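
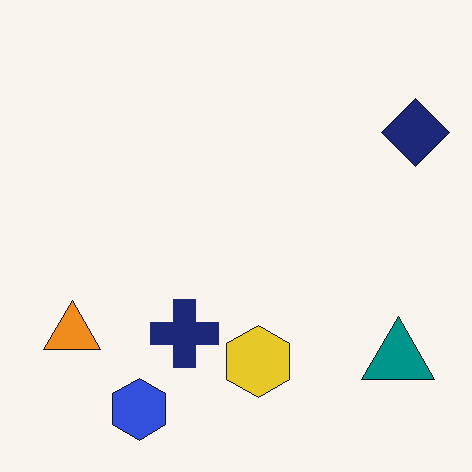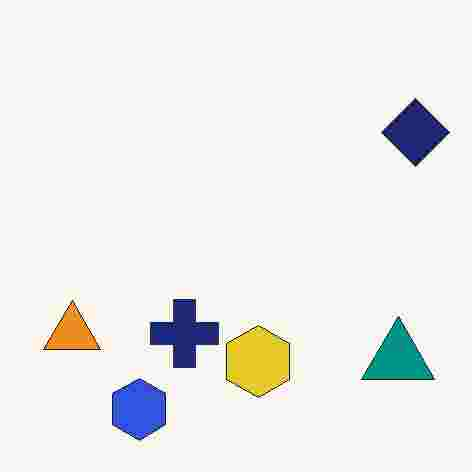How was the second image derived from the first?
This is the original image heavily JPEG-compressed with obvious blocking artifacts.

Blocky 8×8 compression artifacts appear around shape edges and the flat background shows ringing — characteristic JPEG degradation.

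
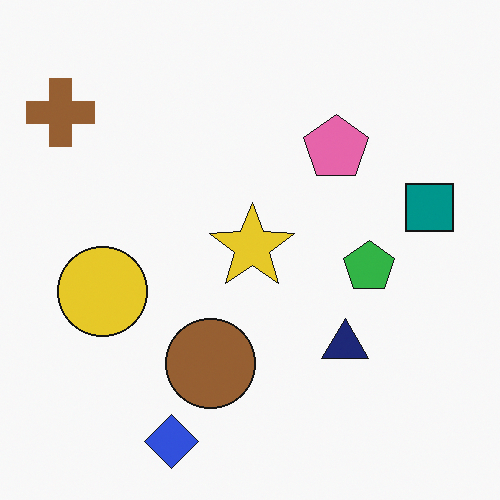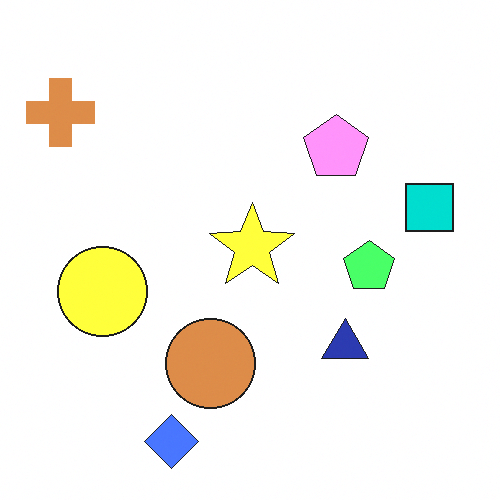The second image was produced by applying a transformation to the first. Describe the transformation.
The second image is the first substantially brightened.

Every pixel — background and shapes alike — is uniformly brightened.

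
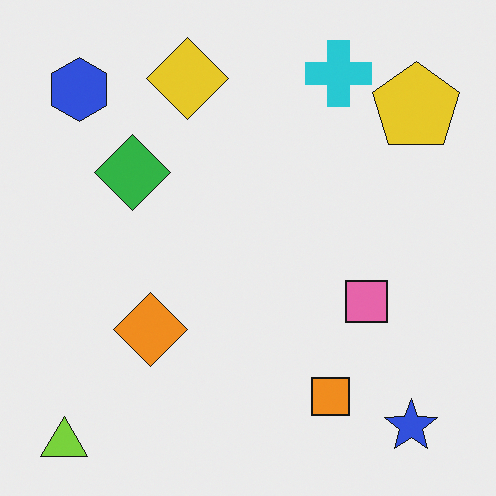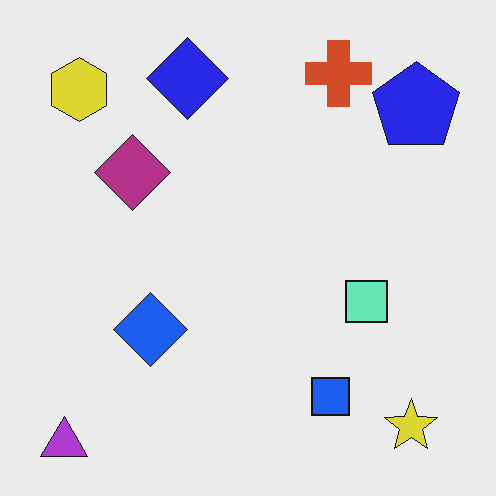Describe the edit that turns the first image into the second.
The transformation is: hue-shifted through roughly half the color wheel.

Every shape's color has rotated by the same amount around the hue wheel — a uniform hue shift.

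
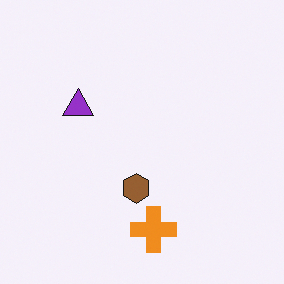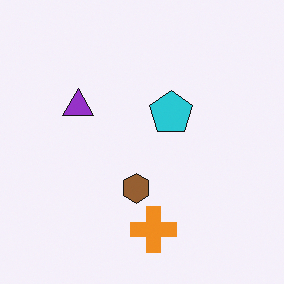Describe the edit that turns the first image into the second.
The image was overlaid with an additional cyan pentagon.

A cyan pentagon appears in the second image that is absent from the first.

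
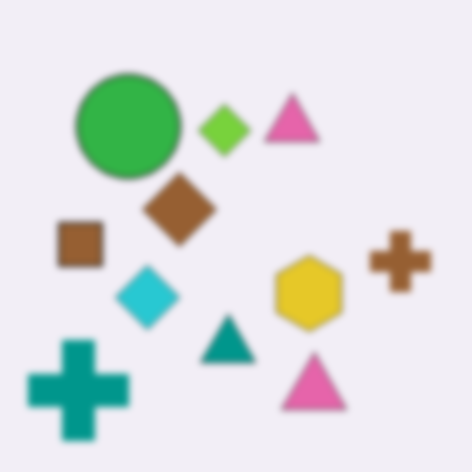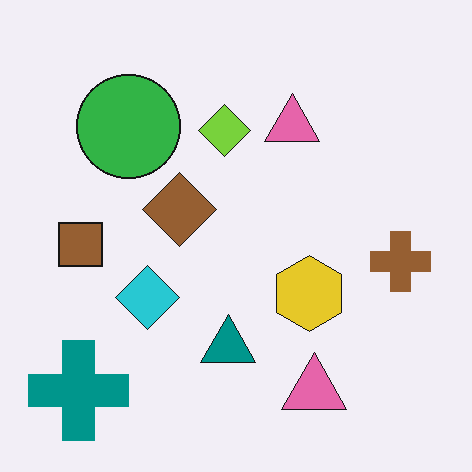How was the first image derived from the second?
The first image is the second moderately blurred.

Shape edges and outlines are uniformly softened across the whole image.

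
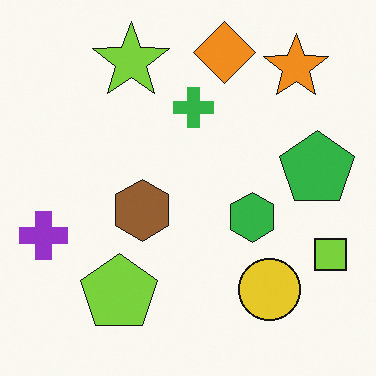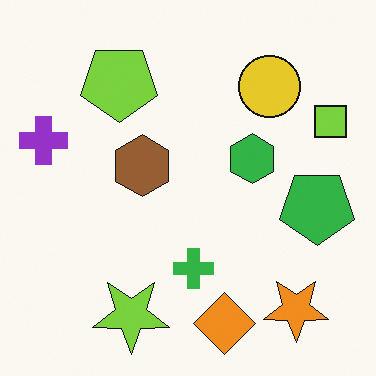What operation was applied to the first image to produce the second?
This is the original image flipped vertically (top ↔ bottom).

The orange diamond is in the top of the first image and the bottom of the second — shapes on opposite sides of the horizontal midline have swapped in a mirror flip.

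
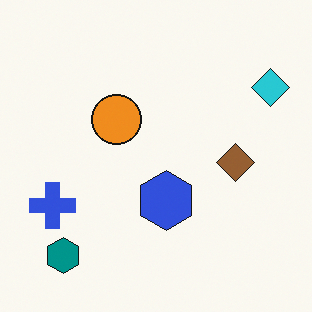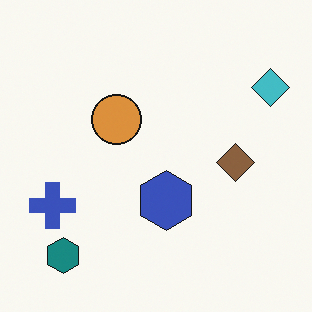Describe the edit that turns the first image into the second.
Slightly desaturated.

All colors are more muted and greyish — a global saturation change.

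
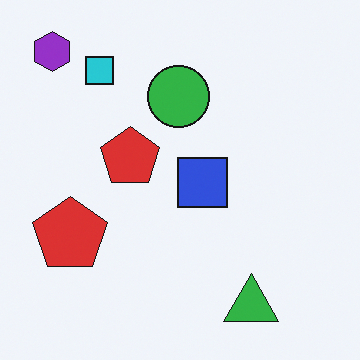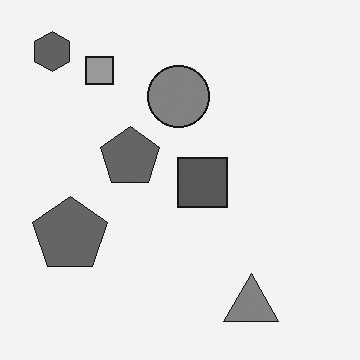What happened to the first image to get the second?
It was converted to grayscale.

All color is removed — every shape is now a shade of grey.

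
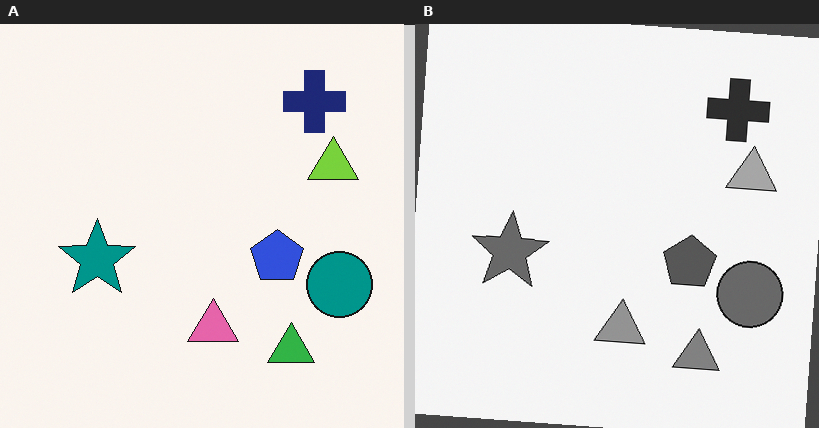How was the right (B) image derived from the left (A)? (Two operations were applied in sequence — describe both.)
It was rotated clockwise by a slight angle, then converted to grayscale.

Every shape is tilted by the same angle and the image corners show triangular fill wedges — a whole-image rotation by a non-right angle. All color is removed — every shape is now a shade of grey.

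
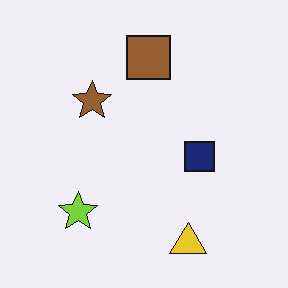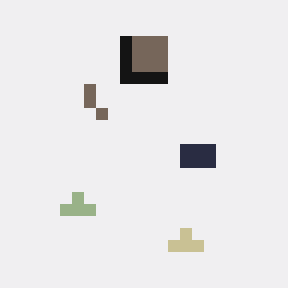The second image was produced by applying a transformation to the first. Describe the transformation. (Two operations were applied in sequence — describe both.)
Heavily desaturated, then heavily pixelated into large blocks.

All colors are more muted and greyish — a global saturation change. Shapes are reduced to large square blocks; fine edges and outlines are lost — a downscale-then-upscale (mosaic) effect.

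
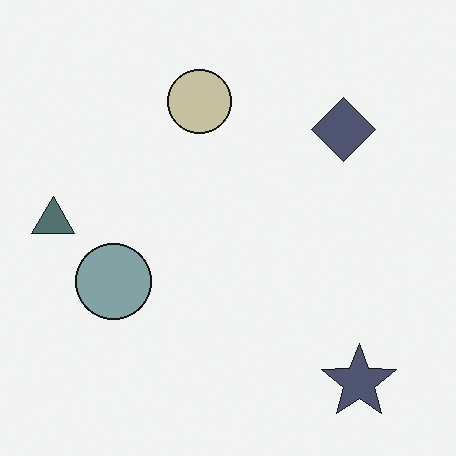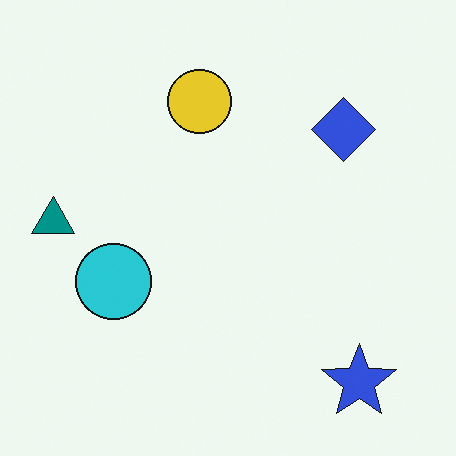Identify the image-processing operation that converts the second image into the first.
This is the original image made much more muted (saturation change).

All colors are more muted and greyish — a global saturation change.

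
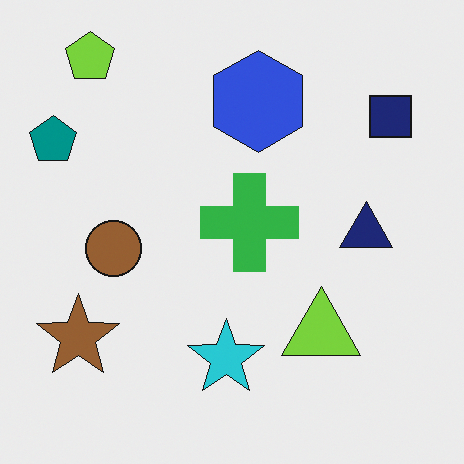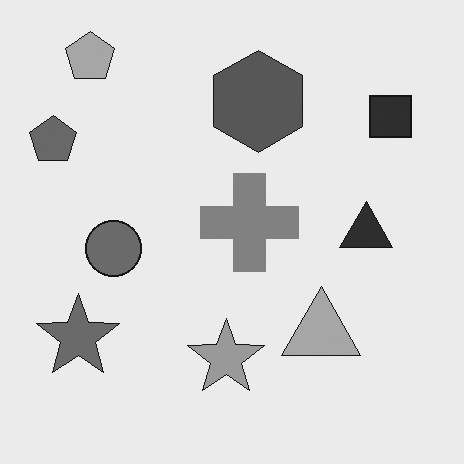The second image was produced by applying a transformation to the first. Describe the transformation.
The transformation is: converted to grayscale.

All color is removed — every shape is now a shade of grey.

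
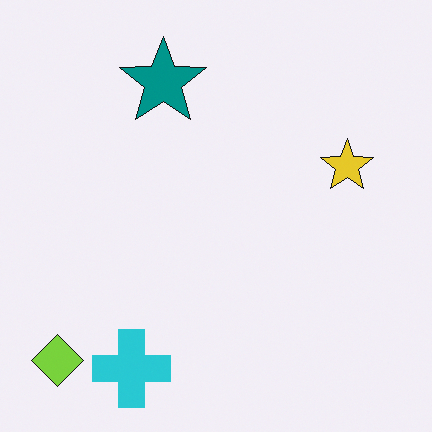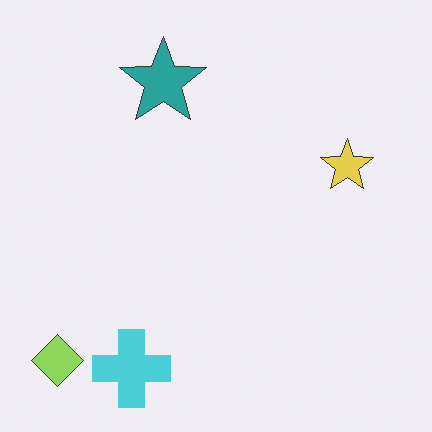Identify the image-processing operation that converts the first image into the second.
It was given slightly reduced contrast.

Tones are pushed toward mid-grey across the whole image — a global contrast change.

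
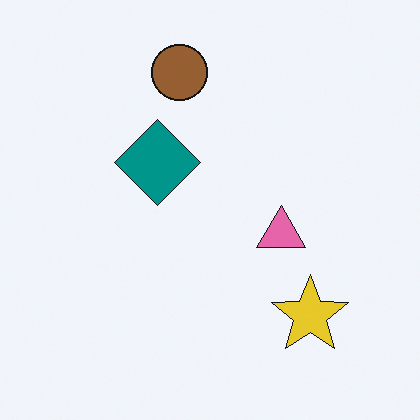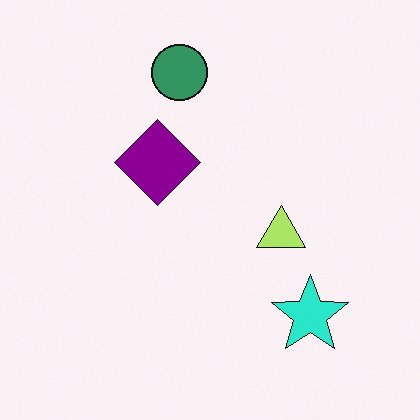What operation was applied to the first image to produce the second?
The second image is the first hue-shifted by a moderate amount.

Every shape's color has rotated by the same amount around the hue wheel — a uniform hue shift.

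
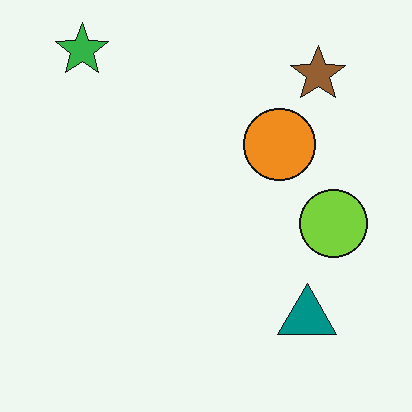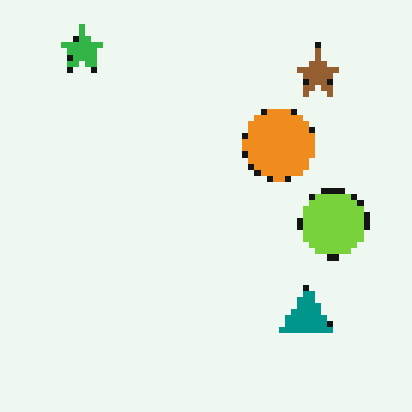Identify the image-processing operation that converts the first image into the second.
The transformation is: moderately pixelated.

Shapes are reduced to large square blocks; fine edges and outlines are lost — a downscale-then-upscale (mosaic) effect.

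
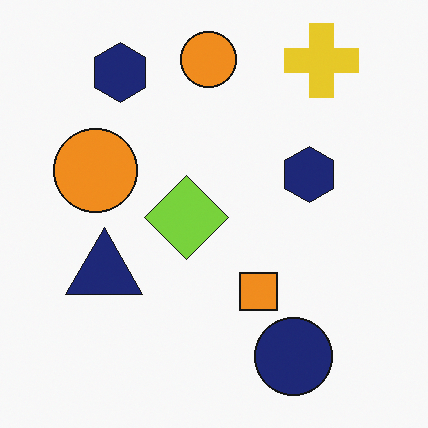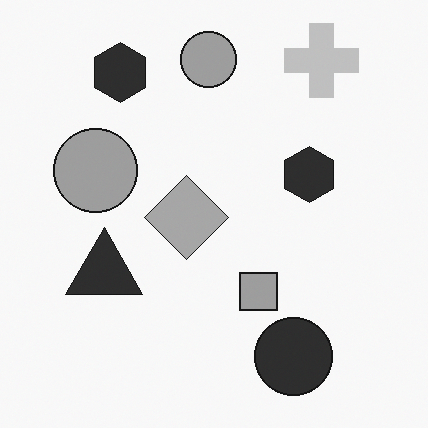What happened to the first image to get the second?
Converted to grayscale.

All color is removed — every shape is now a shade of grey.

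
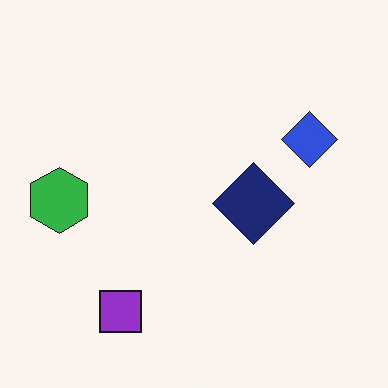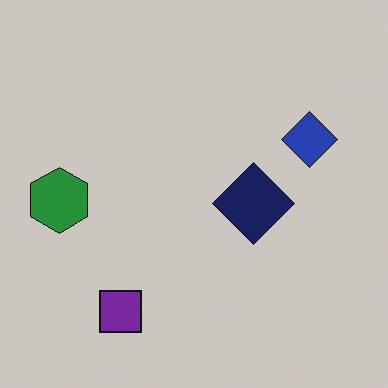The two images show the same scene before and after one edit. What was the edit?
This is the original image darkened a little.

Every pixel — background and shapes alike — is uniformly darkened.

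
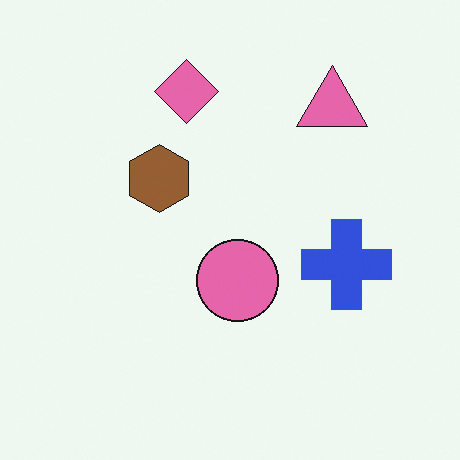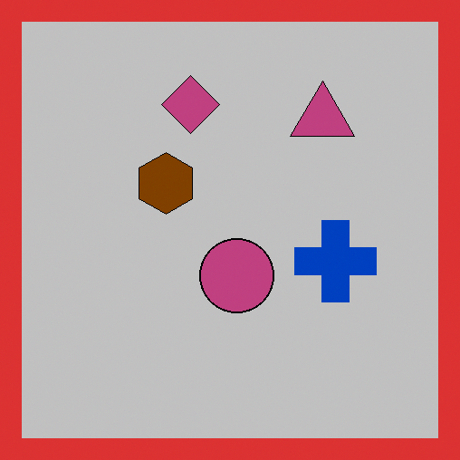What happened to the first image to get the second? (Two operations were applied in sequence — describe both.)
It was aggressively posterized, then framed with a red border.

Each flat color has snapped to a coarser quantized level — most visibly, the near-white background has dropped to a flat grey. A solid red frame runs around the edge of the second image, with the content slightly shrunk inside it.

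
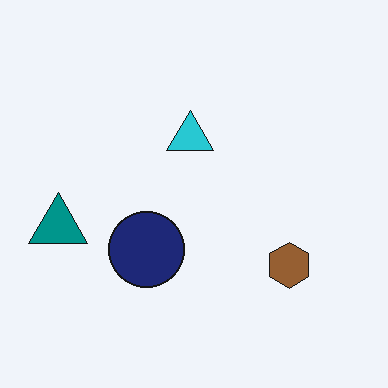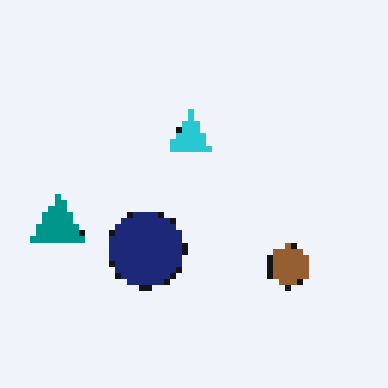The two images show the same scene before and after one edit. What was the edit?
Pixelated into visible square blocks.

Shapes are reduced to large square blocks; fine edges and outlines are lost — a downscale-then-upscale (mosaic) effect.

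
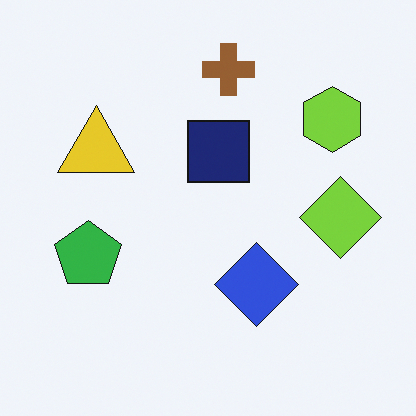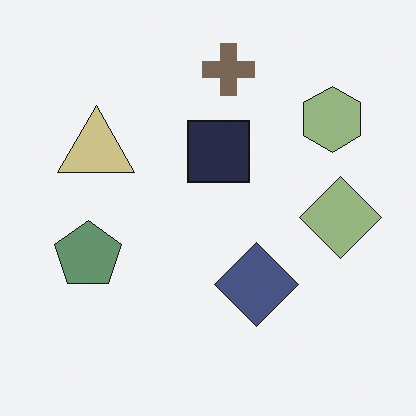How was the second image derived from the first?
The image was heavily desaturated.

All colors are more muted and greyish — a global saturation change.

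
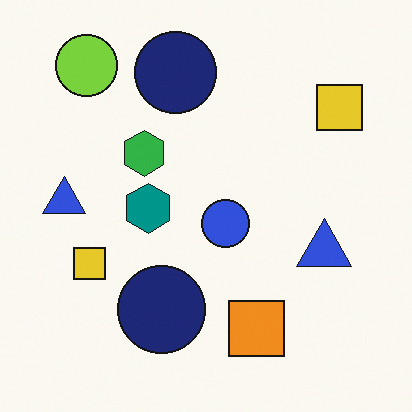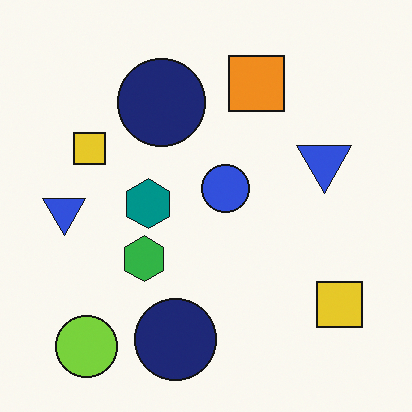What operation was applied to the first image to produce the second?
The image was flipped vertically (top ↔ bottom).

The lime circle is in the top-left of the first image and the bottom-left of the second — shapes on opposite sides of the horizontal midline have swapped in a mirror flip.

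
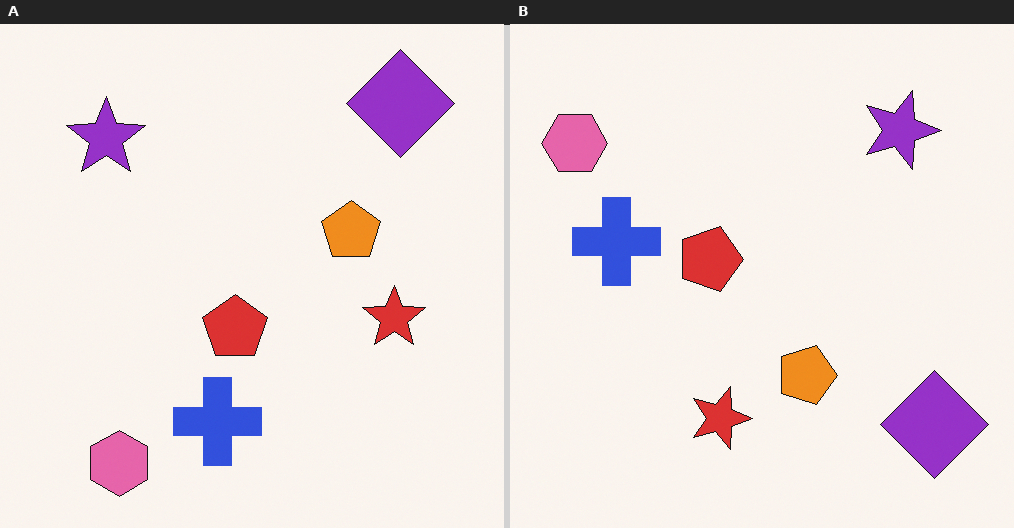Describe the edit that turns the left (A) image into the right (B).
It was rotated 90° clockwise.

The pink hexagon sits in the bottom-left of the left (A) image and the top-left of the right (B) — consistent with a whole-image 90° clockwise rotation.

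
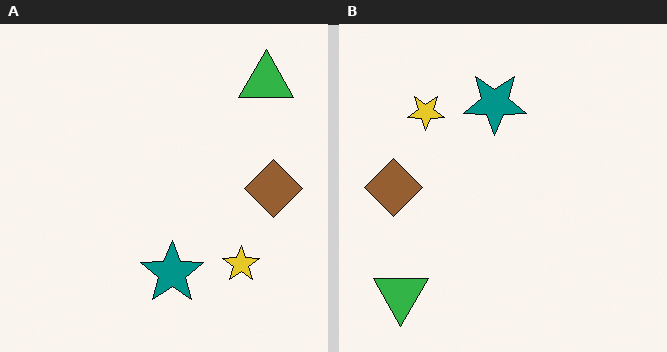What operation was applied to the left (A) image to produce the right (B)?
This is the original image rotated 180°.

The green triangle sits in the top-right of the left (A) image and the bottom-left of the right (B) — consistent with a whole-image 180° rotation.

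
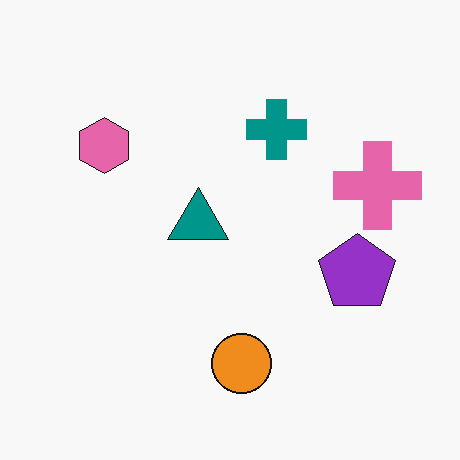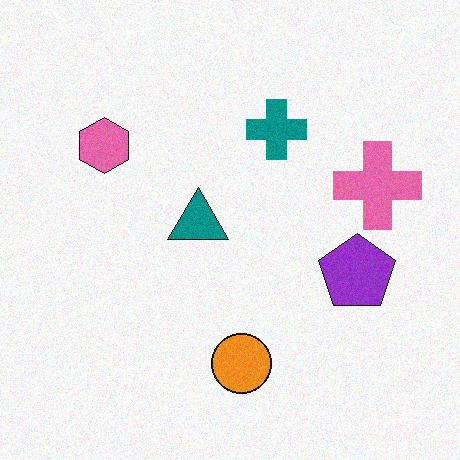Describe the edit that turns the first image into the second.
The second image is the first degraded with subtle gaussian noise.

Random speckle covers the whole image, including the flat background.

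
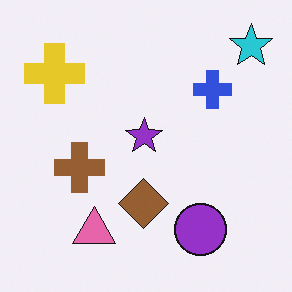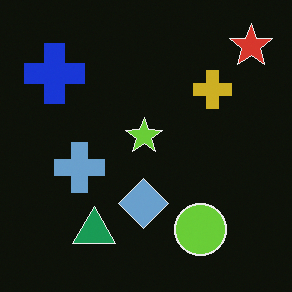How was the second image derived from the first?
Color-inverted (negative).

The light background has become dark and every shape's color is its complement — a photographic negative.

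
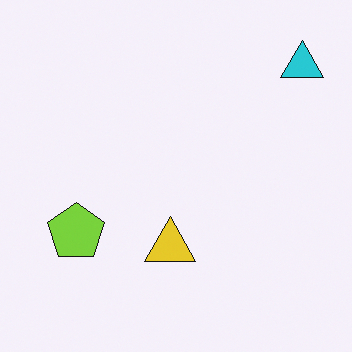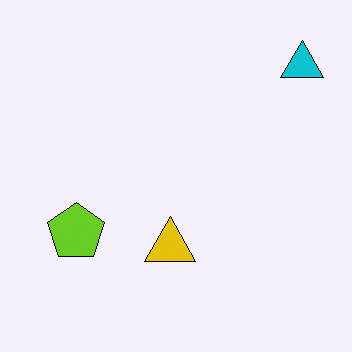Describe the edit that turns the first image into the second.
The image was given slightly increased contrast.

Tones are pushed away from mid-grey across the whole image — a global contrast change.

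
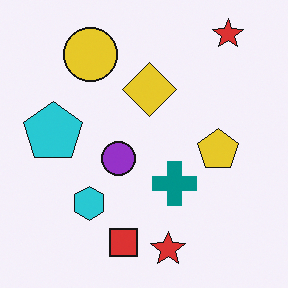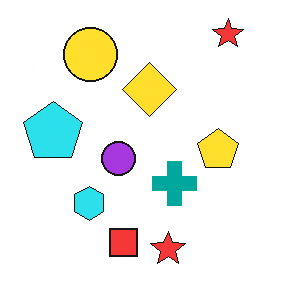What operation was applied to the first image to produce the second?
This is the original image slightly brightened.

Every pixel — background and shapes alike — is uniformly brightened.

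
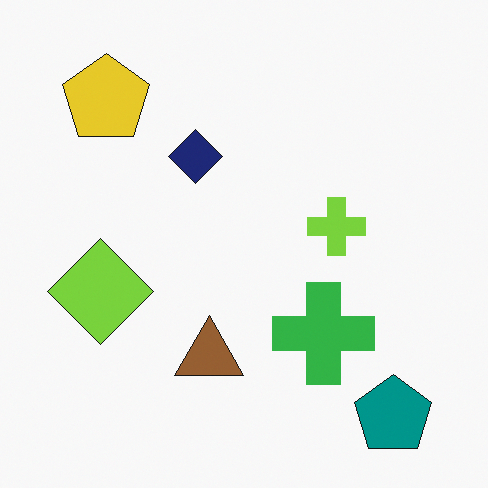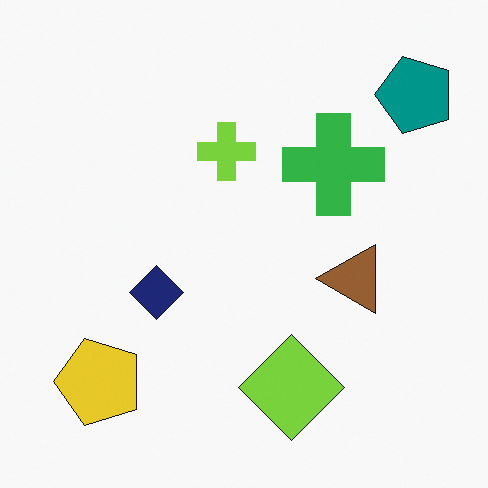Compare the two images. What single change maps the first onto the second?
This is the original image rotated 90° counter-clockwise.

The teal pentagon sits in the bottom-right of the first image and the top-right of the second — consistent with a whole-image 90° counter-clockwise rotation.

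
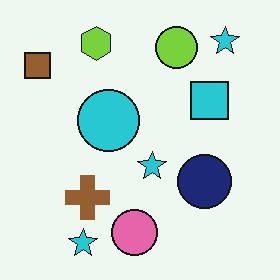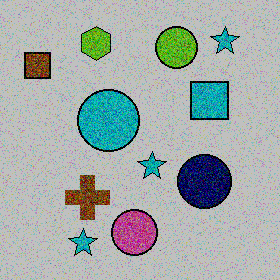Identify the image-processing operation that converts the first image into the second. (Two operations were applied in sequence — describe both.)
The image was degraded with heavy additive noise, then aggressively posterized.

Random speckle covers the whole image, including the flat background. Each flat color has snapped to a coarser quantized level — most visibly, the near-white background has dropped to a flat grey.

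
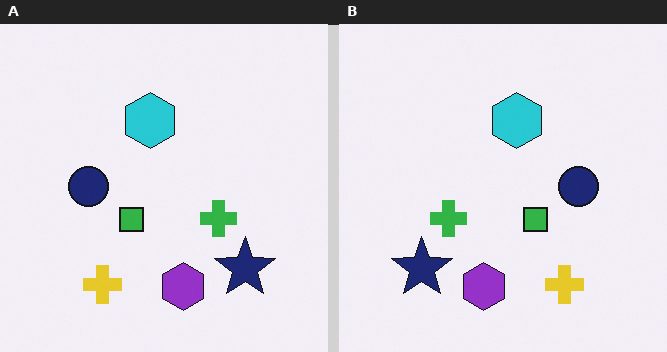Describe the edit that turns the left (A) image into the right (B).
It was flipped horizontally (left ↔ right).

The navy star is in the bottom-right of the left (A) image and the bottom-left of the right (B) — shapes on opposite sides of the vertical midline have swapped in a mirror flip.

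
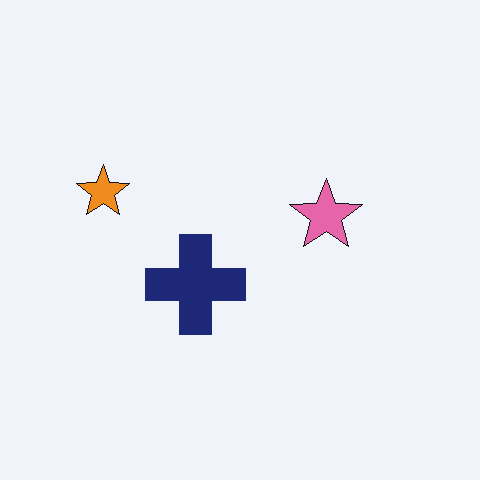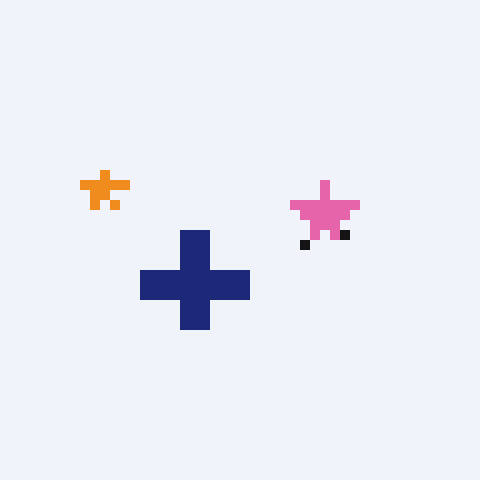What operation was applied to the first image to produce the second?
The second image is the first heavily pixelated into large blocks.

Shapes are reduced to large square blocks; fine edges and outlines are lost — a downscale-then-upscale (mosaic) effect.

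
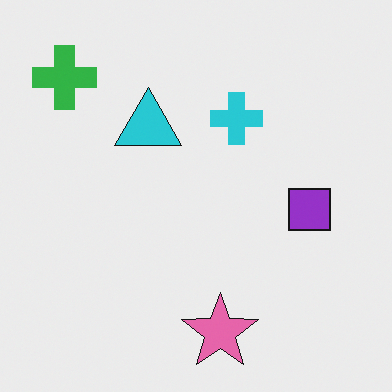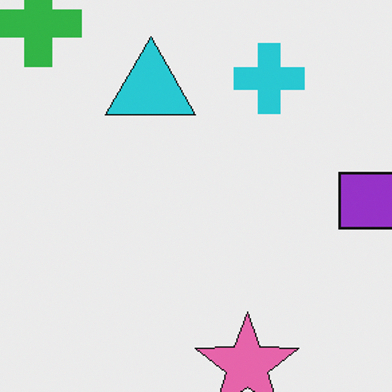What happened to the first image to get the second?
Cropped to a modestly smaller region and rescaled.

The visible shapes are larger and the field of view is narrower; shapes near the original edges may be partly or wholly outside the frame — a crop-and-rescale.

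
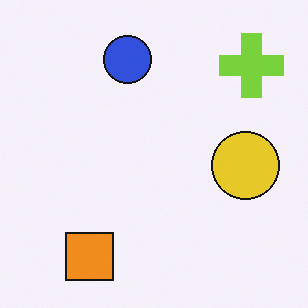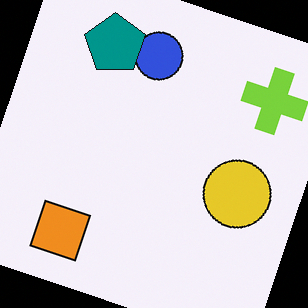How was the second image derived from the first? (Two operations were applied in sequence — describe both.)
The transformation is: rotated clockwise by a moderate amount, then overlaid with an additional teal pentagon.

Every shape is tilted by the same angle and the image corners show triangular fill wedges — a whole-image rotation by a non-right angle. A teal pentagon appears in the second image that is absent from the first.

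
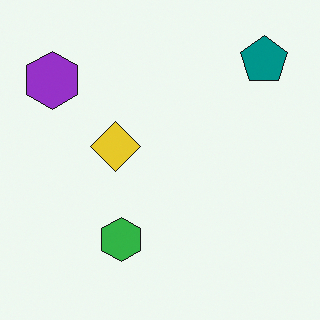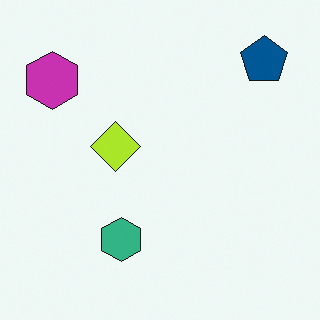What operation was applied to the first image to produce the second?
The transformation is: hue-shifted by a small amount.

Every shape's color has rotated by the same amount around the hue wheel — a uniform hue shift.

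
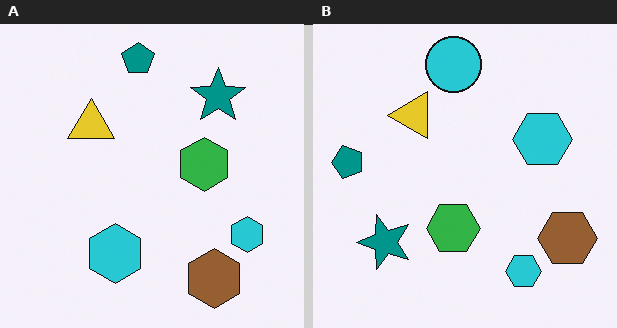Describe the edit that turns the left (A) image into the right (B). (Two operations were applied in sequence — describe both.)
The image was transposed (reflected across the top-left ↔ bottom-right diagonal), then overlaid with an additional cyan circle.

Shapes have swapped their row and column positions — what was in the top-right is now in the bottom-left — a diagonal reflection. A cyan circle appears in the right (B) image that is absent from the left (A).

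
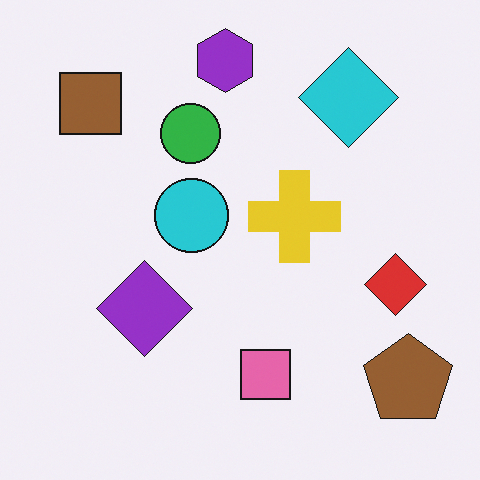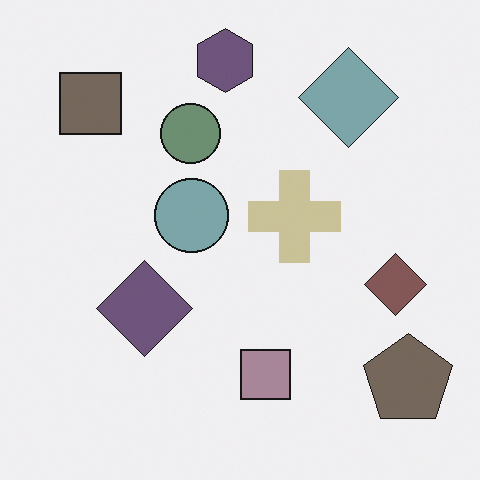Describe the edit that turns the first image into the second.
This is the original image made much more muted (saturation change).

All colors are more muted and greyish — a global saturation change.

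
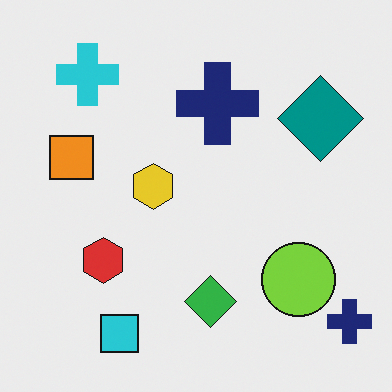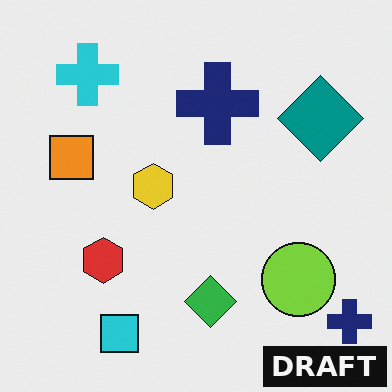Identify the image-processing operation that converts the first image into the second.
The image was watermarked with the text "DRAFT" in the lower-right corner.

A dark label reading "DRAFT" appears in the lower-right corner.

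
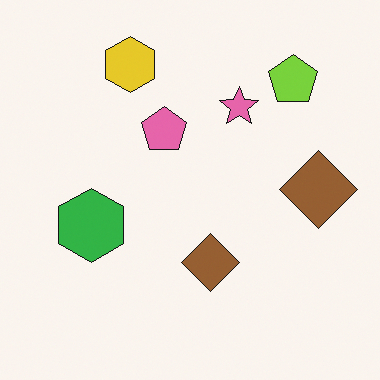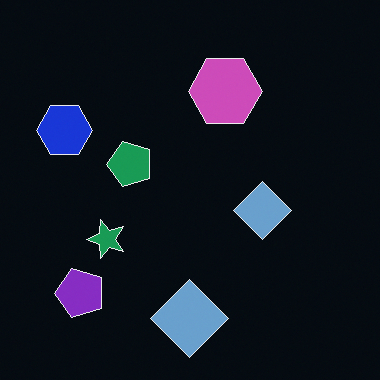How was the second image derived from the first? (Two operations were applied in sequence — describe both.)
The image was color-inverted (negative), then transposed (reflected across the top-left ↔ bottom-right diagonal).

The light background has become dark and every shape's color is its complement — a photographic negative. Shapes have swapped their row and column positions — what was in the top-right is now in the bottom-left — a diagonal reflection.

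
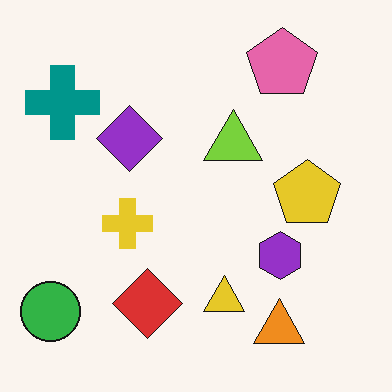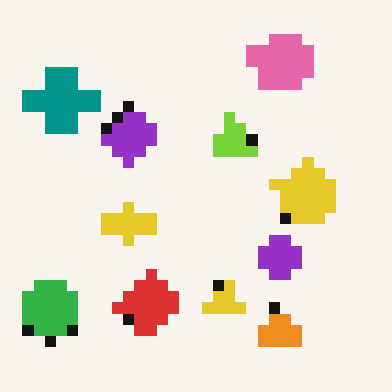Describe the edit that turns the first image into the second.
It was coarsely pixelated.

Shapes are reduced to large square blocks; fine edges and outlines are lost — a downscale-then-upscale (mosaic) effect.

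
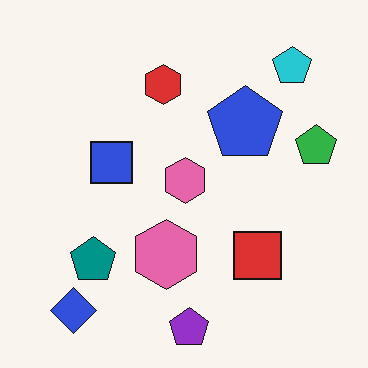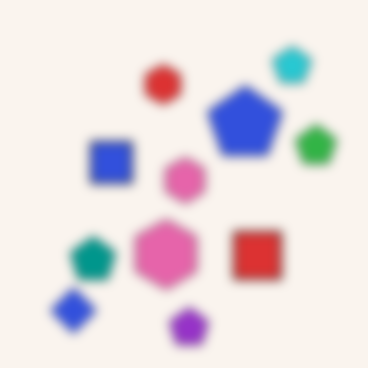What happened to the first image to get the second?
The second image is the first strongly gaussian-blurred.

Shape edges and outlines are uniformly softened across the whole image.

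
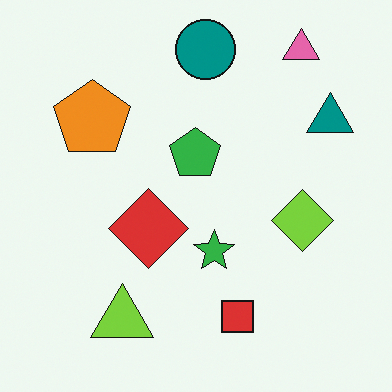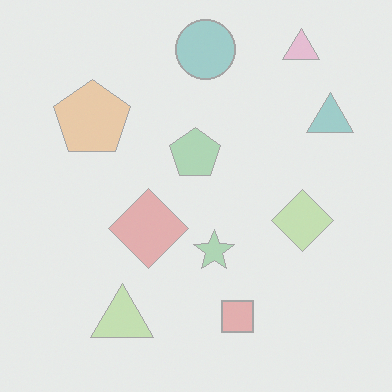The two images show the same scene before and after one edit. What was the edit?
The second image is the first given much lower contrast.

Tones are pushed toward mid-grey across the whole image — a global contrast change.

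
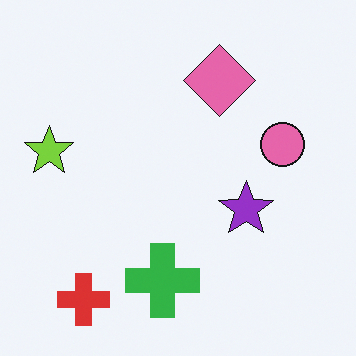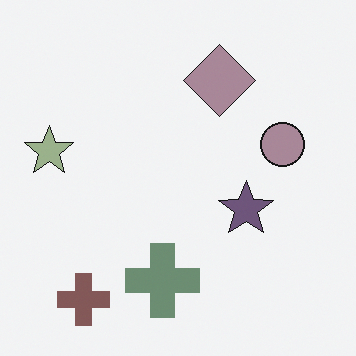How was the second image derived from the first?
The image was heavily desaturated.

All colors are more muted and greyish — a global saturation change.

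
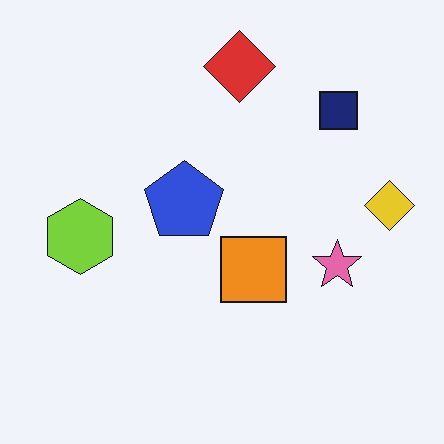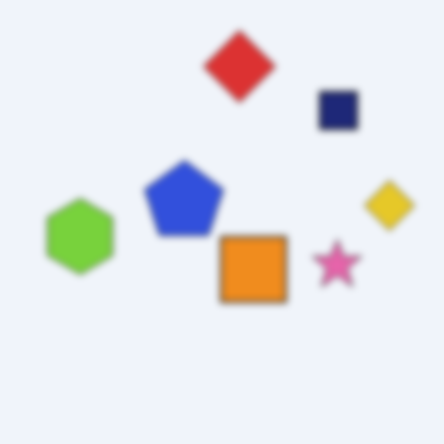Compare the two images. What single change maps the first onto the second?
This is the original image moderately blurred.

Shape edges and outlines are uniformly softened across the whole image.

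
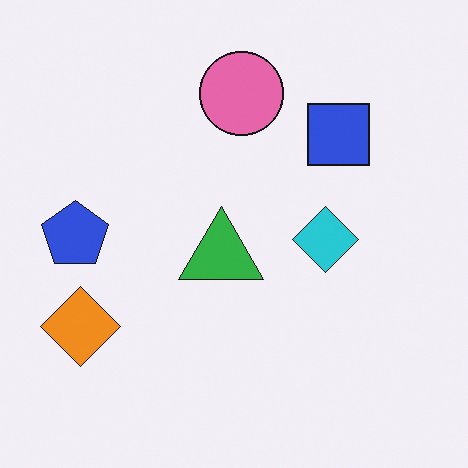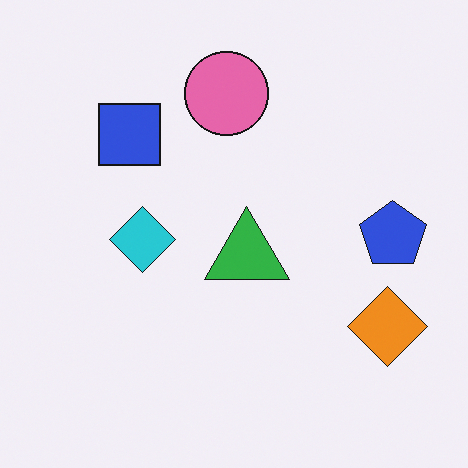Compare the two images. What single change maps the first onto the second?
This is the original image flipped horizontally (left ↔ right).

The blue pentagon is in the left of the first image and the right of the second — shapes on opposite sides of the vertical midline have swapped in a mirror flip.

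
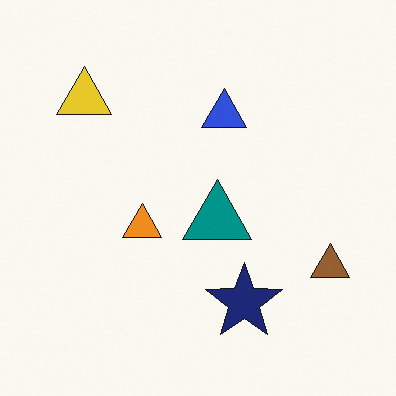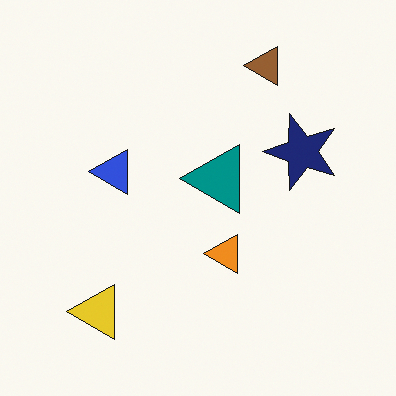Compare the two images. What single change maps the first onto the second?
The second image is the first rotated 90° counter-clockwise.

The yellow triangle sits in the top-left of the first image and the bottom-left of the second — consistent with a whole-image 90° counter-clockwise rotation.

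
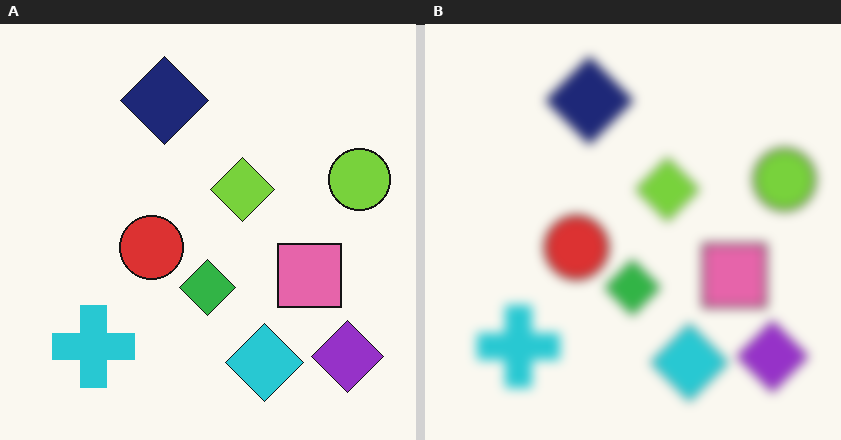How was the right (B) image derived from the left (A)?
The image was strongly gaussian-blurred.

Shape edges and outlines are uniformly softened across the whole image.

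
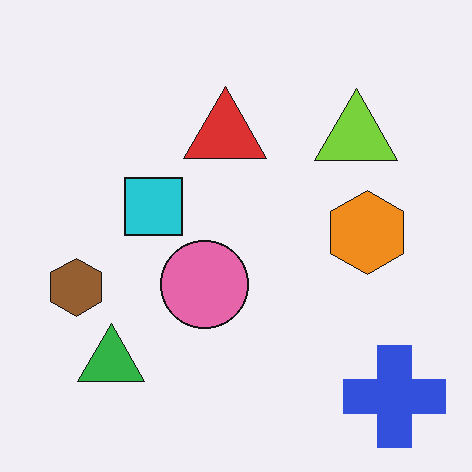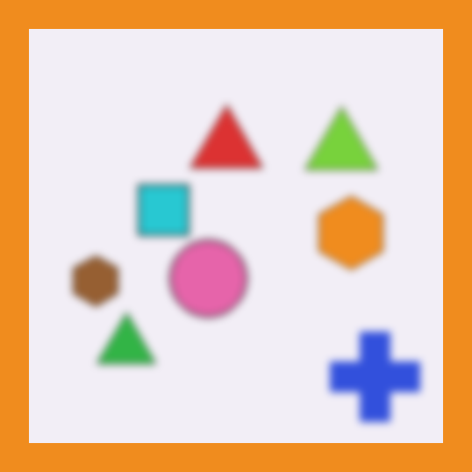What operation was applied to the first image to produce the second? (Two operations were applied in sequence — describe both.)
It was noticeably gaussian-blurred, then framed with a orange border.

Shape edges and outlines are uniformly softened across the whole image. A solid orange frame runs around the edge of the second image, with the content slightly shrunk inside it.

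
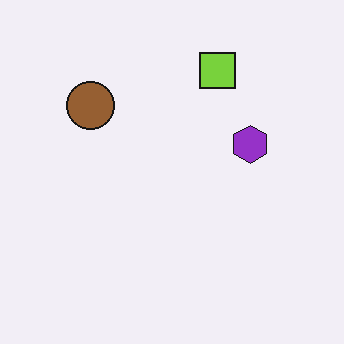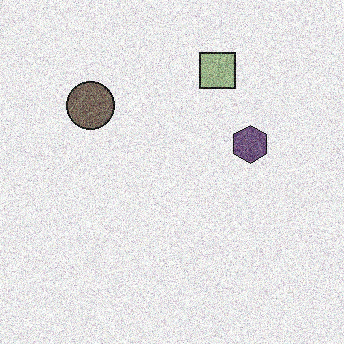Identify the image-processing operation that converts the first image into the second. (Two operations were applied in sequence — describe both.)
It was degraded with strong gaussian noise, then heavily desaturated.

Random speckle covers the whole image, including the flat background. All colors are more muted and greyish — a global saturation change.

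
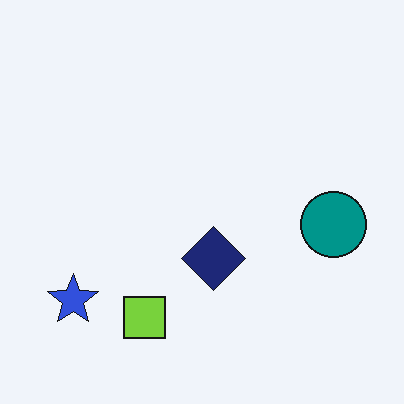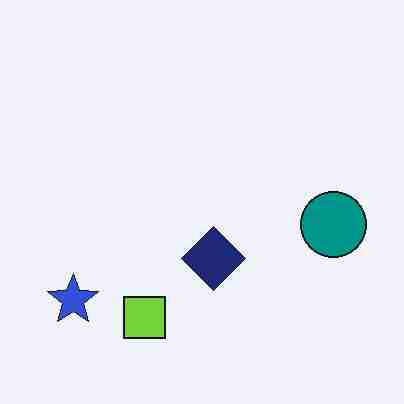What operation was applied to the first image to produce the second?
Degraded with heavy JPEG compression.

Blocky 8×8 compression artifacts appear around shape edges and the flat background shows ringing — characteristic JPEG degradation.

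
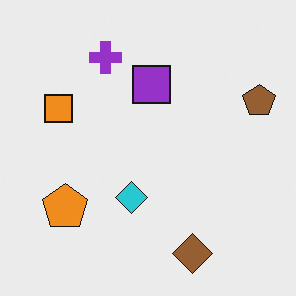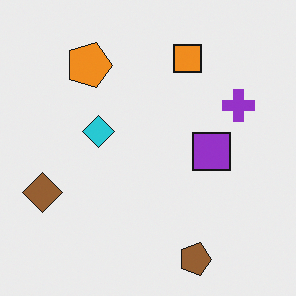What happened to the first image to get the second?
Rotated 90° clockwise.

The brown pentagon sits in the right of the first image and the bottom of the second — consistent with a whole-image 90° clockwise rotation.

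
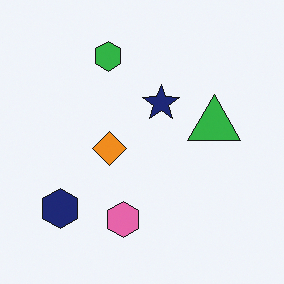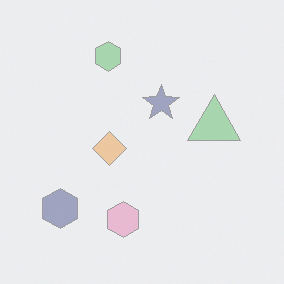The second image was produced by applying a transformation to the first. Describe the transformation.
The image was washed out (contrast reduced).

Tones are pushed toward mid-grey across the whole image — a global contrast change.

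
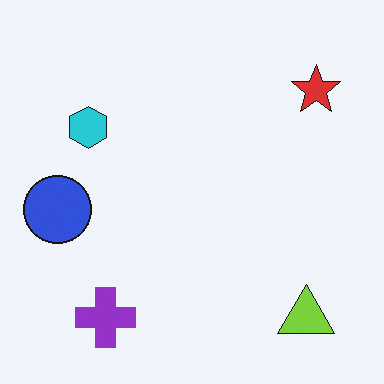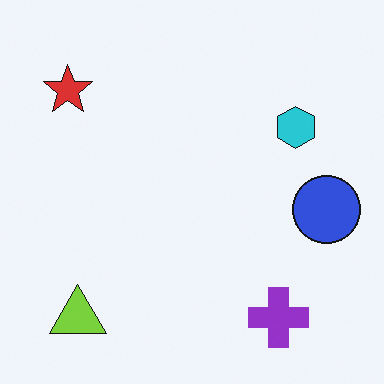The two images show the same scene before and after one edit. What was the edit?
The image was flipped horizontally (left ↔ right).

The blue circle is in the left of the first image and the right of the second — shapes on opposite sides of the vertical midline have swapped in a mirror flip.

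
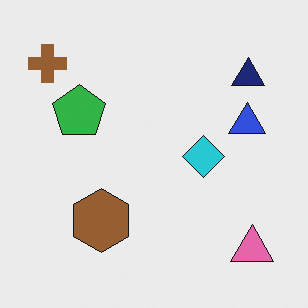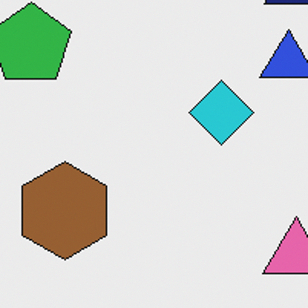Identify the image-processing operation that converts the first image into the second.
This is the original image cropped to a modestly smaller region and rescaled.

The visible shapes are larger and the field of view is narrower; shapes near the original edges may be partly or wholly outside the frame — a crop-and-rescale.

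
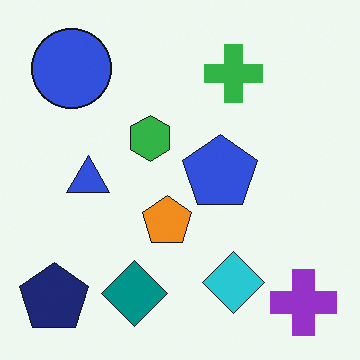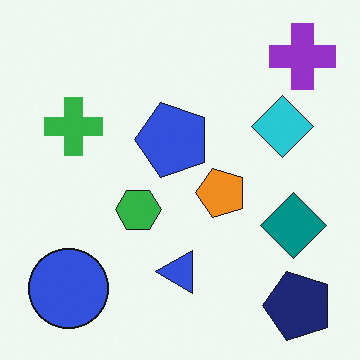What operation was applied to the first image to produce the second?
The transformation is: rotated 90° counter-clockwise.

The purple cross sits in the bottom-right of the first image and the top-right of the second — consistent with a whole-image 90° counter-clockwise rotation.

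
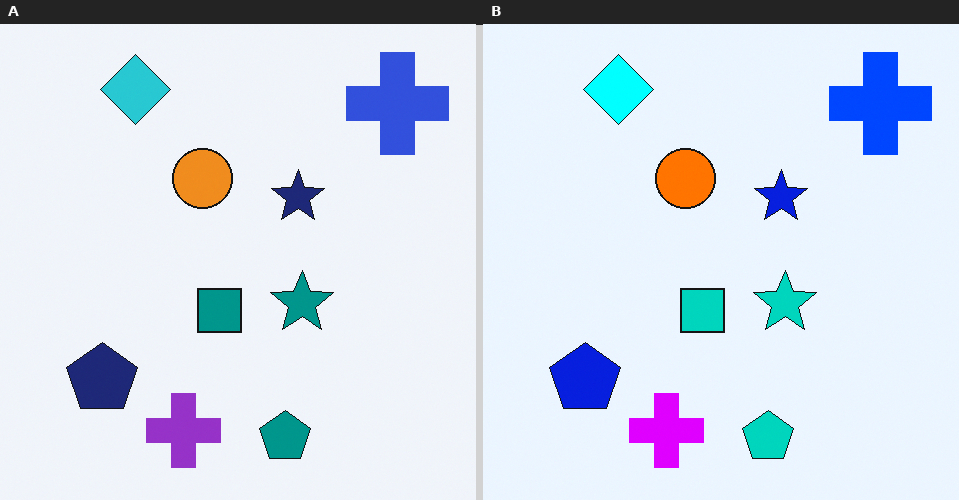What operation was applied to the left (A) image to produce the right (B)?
It was heavily oversaturated.

All colors are more vivid — a global saturation change.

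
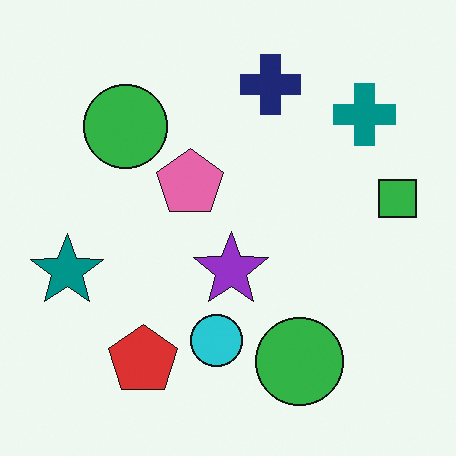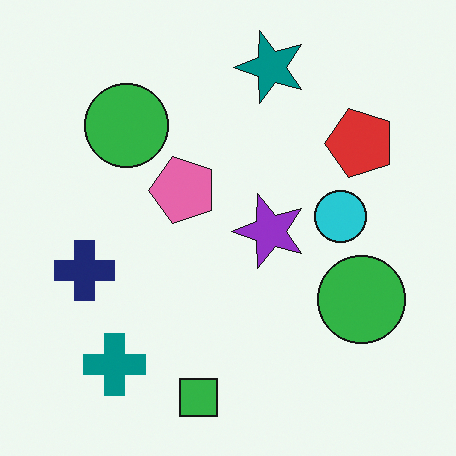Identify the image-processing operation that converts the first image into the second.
The transformation is: transposed (reflected across the top-left ↔ bottom-right diagonal).

Shapes have swapped their row and column positions — what was in the top-right is now in the bottom-left — a diagonal reflection.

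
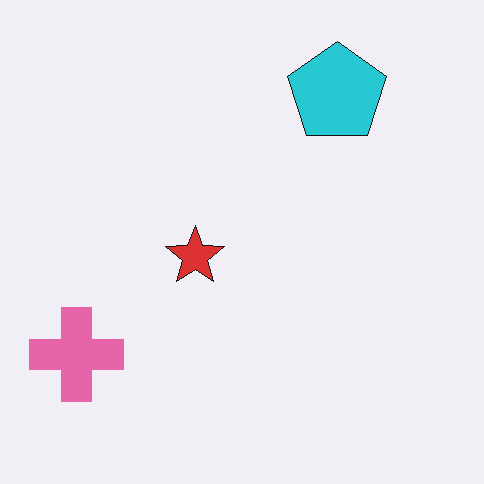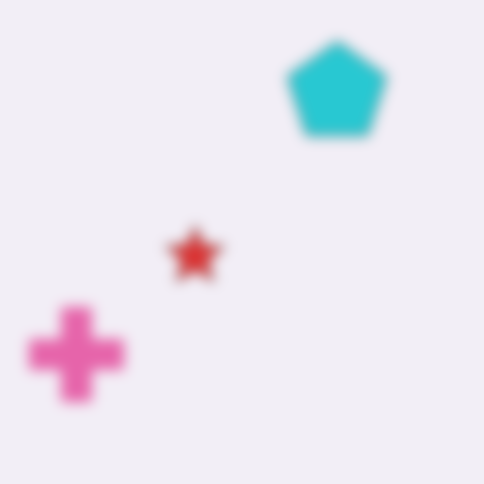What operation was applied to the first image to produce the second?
It was heavily blurred.

Shape edges and outlines are uniformly softened across the whole image.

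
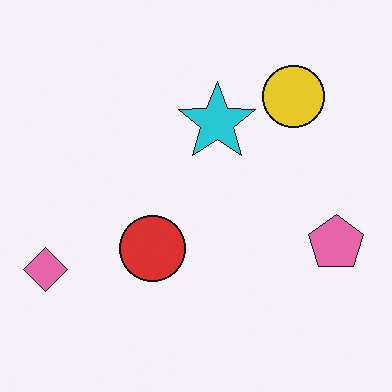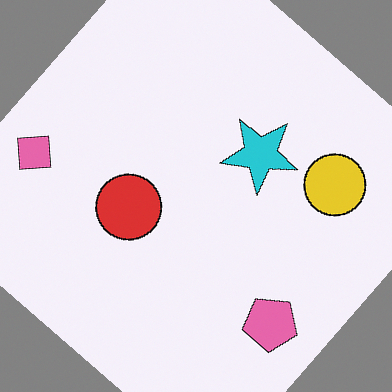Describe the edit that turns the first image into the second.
Rotated clockwise by a large amount — several tens of degrees.

Every shape is tilted by the same angle and the image corners show triangular fill wedges — a whole-image rotation by a non-right angle.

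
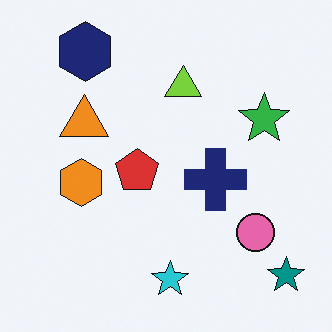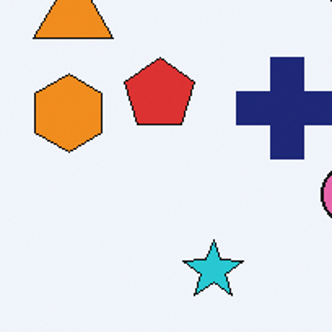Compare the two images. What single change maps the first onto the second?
It was cropped to a noticeably smaller region and rescaled.

The visible shapes are larger and the field of view is narrower; shapes near the original edges may be partly or wholly outside the frame — a crop-and-rescale.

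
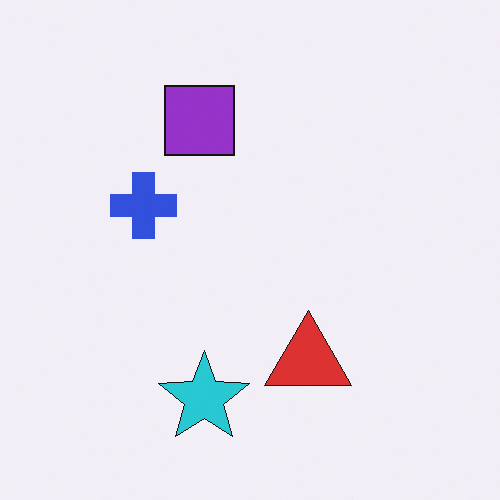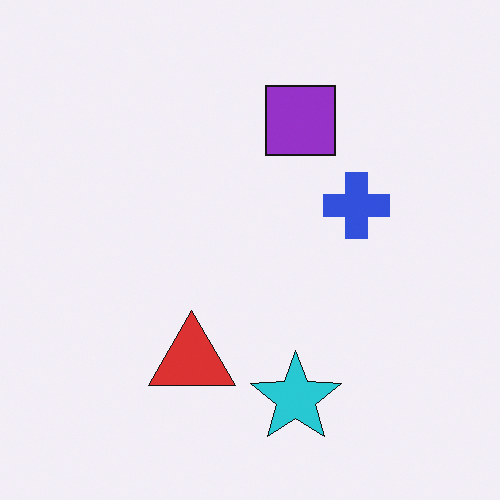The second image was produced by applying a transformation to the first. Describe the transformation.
The image was flipped horizontally (left ↔ right).

The blue cross is in the left of the first image and the right of the second — shapes on opposite sides of the vertical midline have swapped in a mirror flip.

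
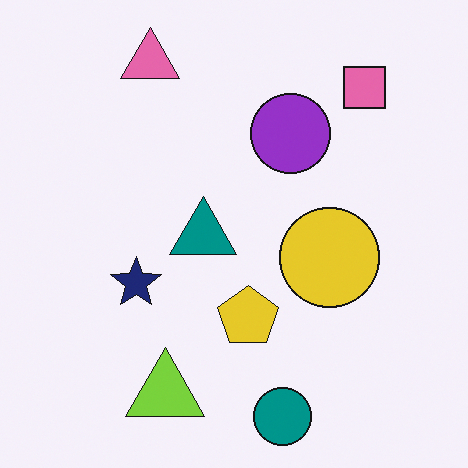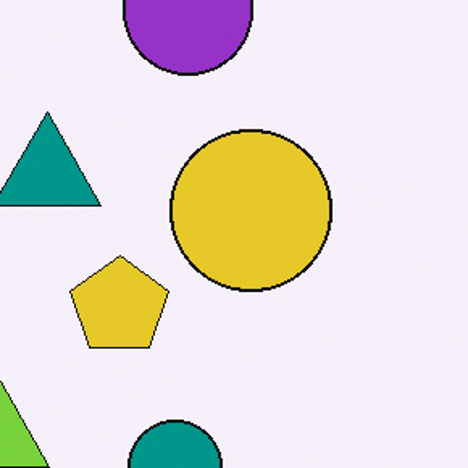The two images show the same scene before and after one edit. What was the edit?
The second image is the first cropped slightly and scaled back up.

The visible shapes are larger and the field of view is narrower; shapes near the original edges may be partly or wholly outside the frame — a crop-and-rescale.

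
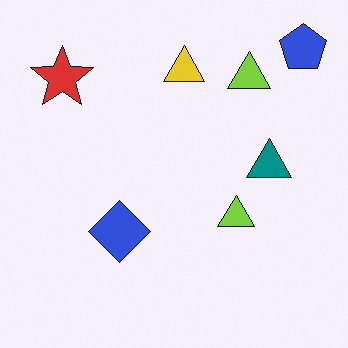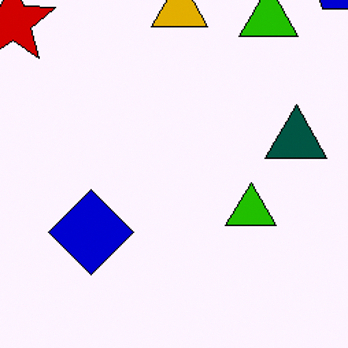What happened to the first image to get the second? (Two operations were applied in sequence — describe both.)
The transformation is: boosted in contrast, then cropped slightly and scaled back up.

Tones are pushed away from mid-grey across the whole image — a global contrast change. The visible shapes are larger and the field of view is narrower; shapes near the original edges may be partly or wholly outside the frame — a crop-and-rescale.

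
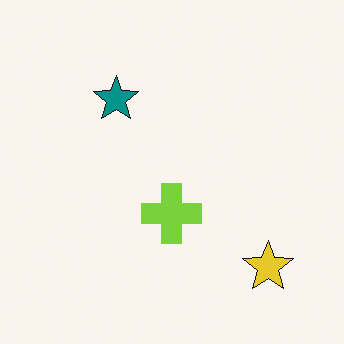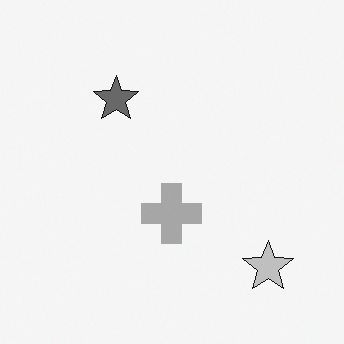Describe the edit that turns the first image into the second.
The image was converted to grayscale.

All color is removed — every shape is now a shade of grey.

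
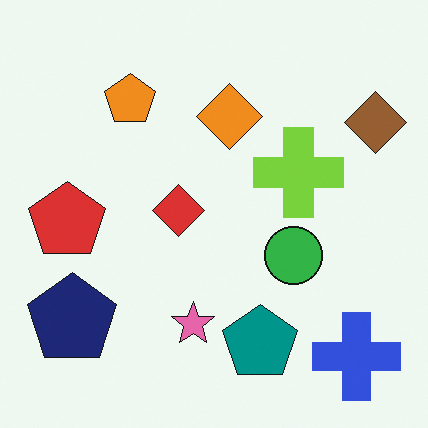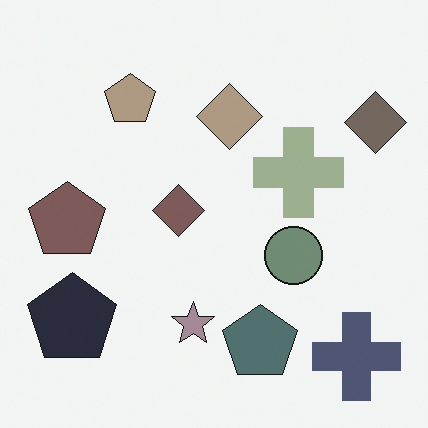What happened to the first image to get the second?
The transformation is: heavily desaturated.

All colors are more muted and greyish — a global saturation change.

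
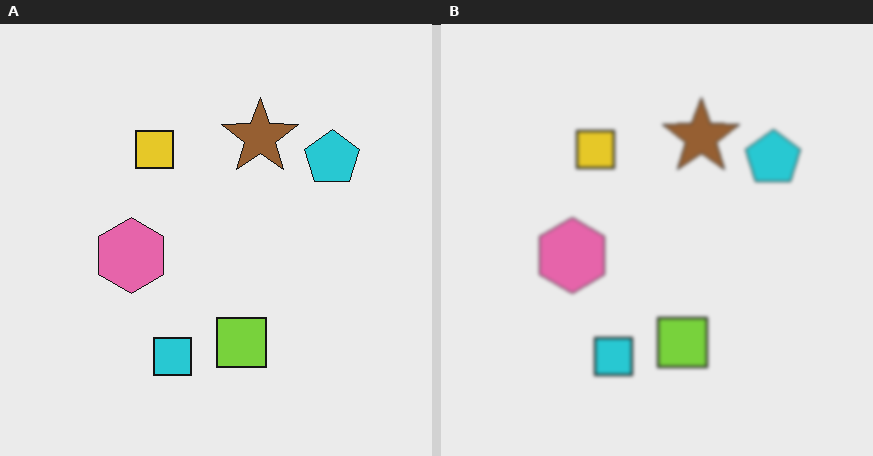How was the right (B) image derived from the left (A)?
This is the original image lightly blurred.

Shape edges and outlines are uniformly softened across the whole image.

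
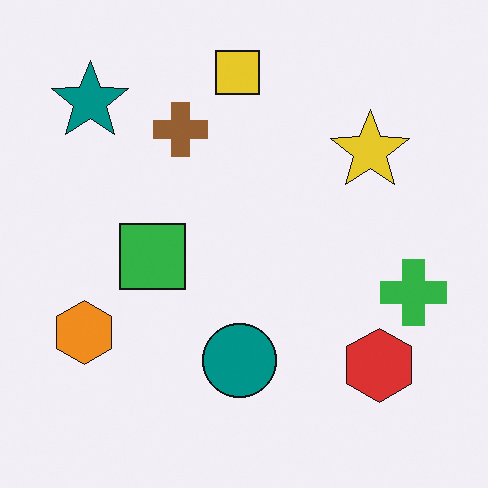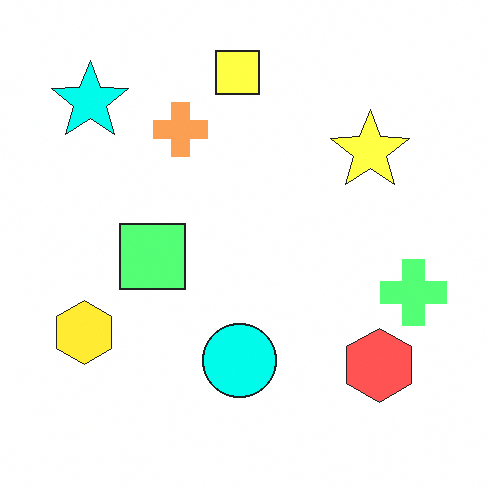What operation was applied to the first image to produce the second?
The second image is the first brightened a lot.

Every pixel — background and shapes alike — is uniformly brightened.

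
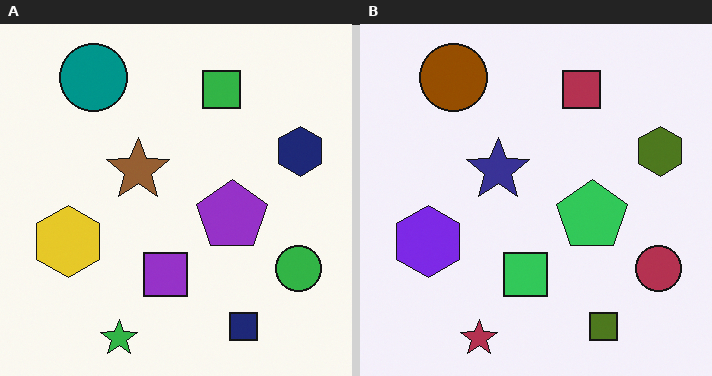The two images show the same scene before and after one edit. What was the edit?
It was hue-shifted by a large amount.

Every shape's color has rotated by the same amount around the hue wheel — a uniform hue shift.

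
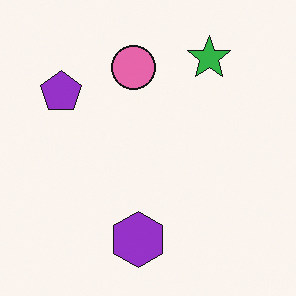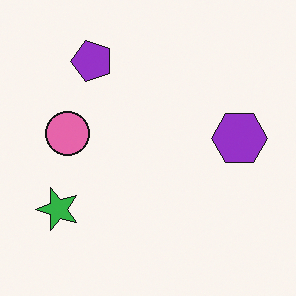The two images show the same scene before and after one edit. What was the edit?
The transformation is: transposed (reflected across the top-left ↔ bottom-right diagonal).

Shapes have swapped their row and column positions — what was in the top-right is now in the bottom-left — a diagonal reflection.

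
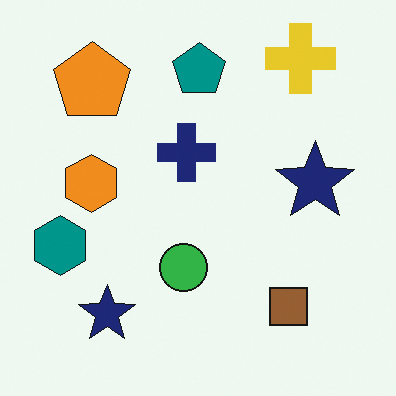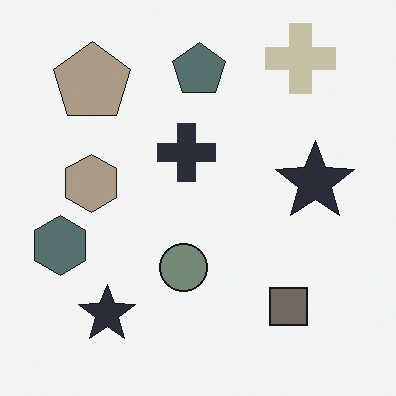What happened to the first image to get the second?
The second image is the first made much more muted (saturation change).

All colors are more muted and greyish — a global saturation change.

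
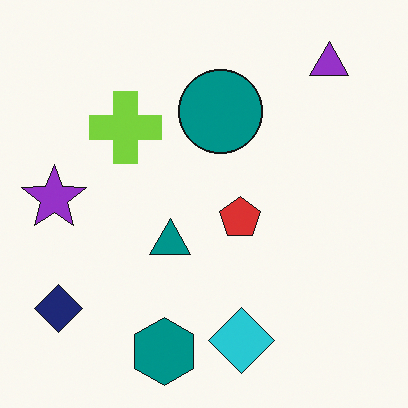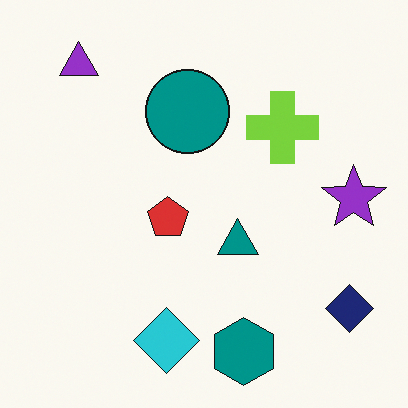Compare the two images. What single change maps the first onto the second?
It was flipped horizontally (left ↔ right).

The purple star is in the left of the first image and the right of the second — shapes on opposite sides of the vertical midline have swapped in a mirror flip.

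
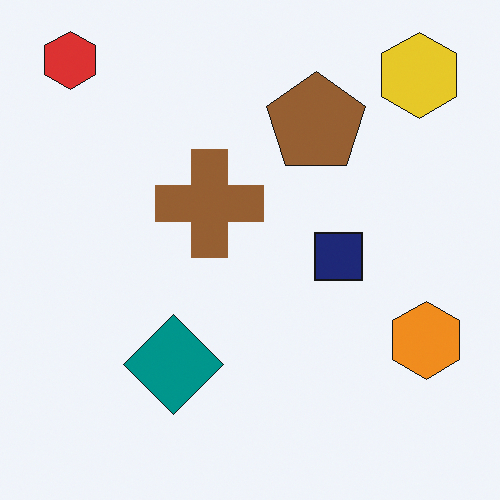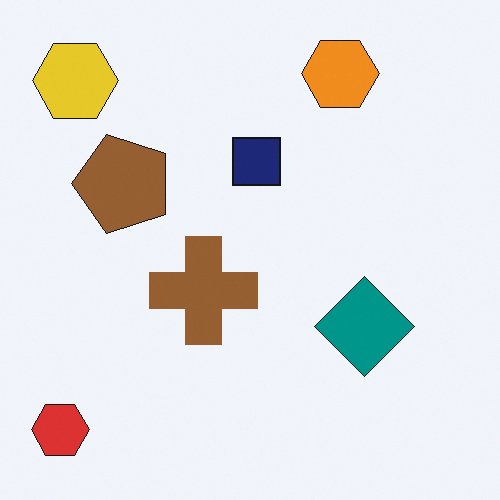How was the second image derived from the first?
The second image is the first rotated 90° counter-clockwise.

The red hexagon sits in the top-left of the first image and the bottom-left of the second — consistent with a whole-image 90° counter-clockwise rotation.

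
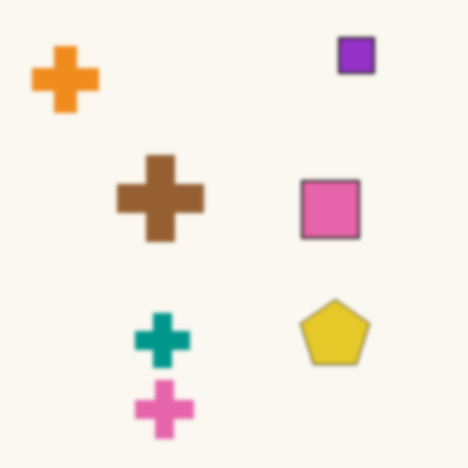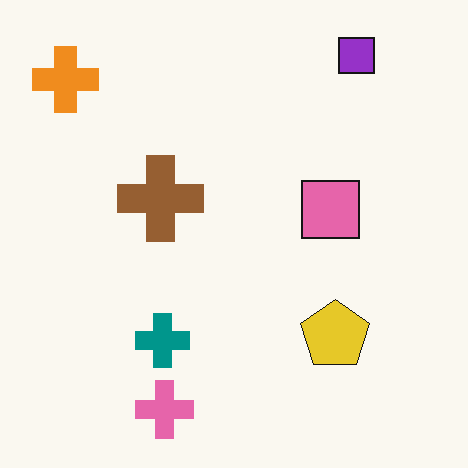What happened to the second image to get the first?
Lightly blurred.

Shape edges and outlines are uniformly softened across the whole image.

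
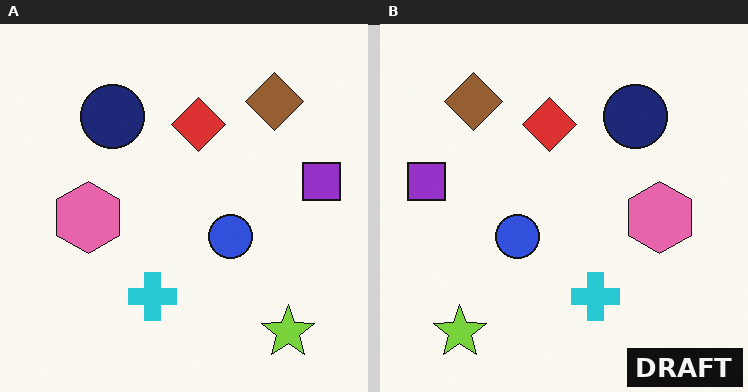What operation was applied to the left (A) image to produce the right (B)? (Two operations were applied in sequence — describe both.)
It was flipped horizontally (left ↔ right), then watermarked with the text "DRAFT" in the lower-right corner.

The purple square is in the right of the left (A) image and the left of the right (B) — shapes on opposite sides of the vertical midline have swapped in a mirror flip. A dark label reading "DRAFT" appears in the lower-right corner.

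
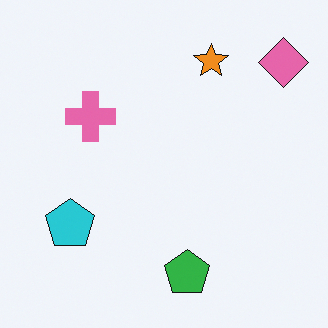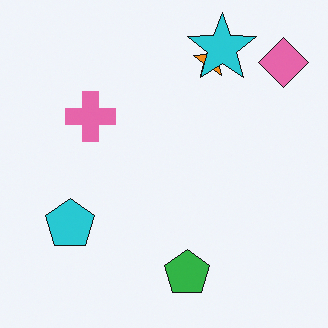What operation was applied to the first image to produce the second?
Overlaid with an additional cyan star.

A cyan star appears in the second image that is absent from the first.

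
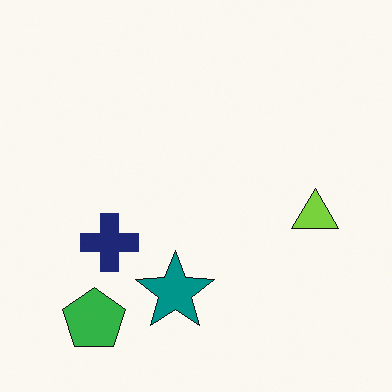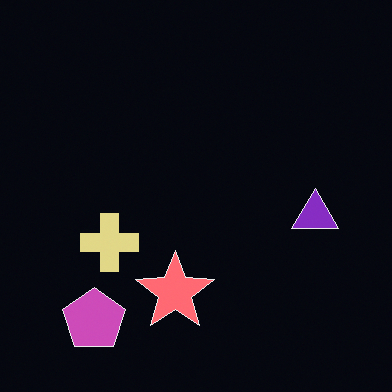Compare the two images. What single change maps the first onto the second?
Color-inverted (negative).

The light background has become dark and every shape's color is its complement — a photographic negative.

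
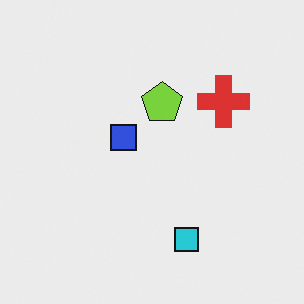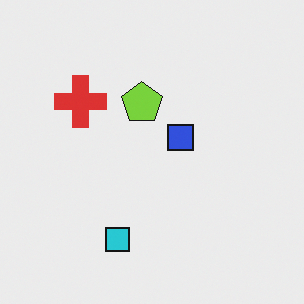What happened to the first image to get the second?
The second image is the first flipped horizontally (left ↔ right).

The red cross is in the top-right of the first image and the top-left of the second — shapes on opposite sides of the vertical midline have swapped in a mirror flip.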